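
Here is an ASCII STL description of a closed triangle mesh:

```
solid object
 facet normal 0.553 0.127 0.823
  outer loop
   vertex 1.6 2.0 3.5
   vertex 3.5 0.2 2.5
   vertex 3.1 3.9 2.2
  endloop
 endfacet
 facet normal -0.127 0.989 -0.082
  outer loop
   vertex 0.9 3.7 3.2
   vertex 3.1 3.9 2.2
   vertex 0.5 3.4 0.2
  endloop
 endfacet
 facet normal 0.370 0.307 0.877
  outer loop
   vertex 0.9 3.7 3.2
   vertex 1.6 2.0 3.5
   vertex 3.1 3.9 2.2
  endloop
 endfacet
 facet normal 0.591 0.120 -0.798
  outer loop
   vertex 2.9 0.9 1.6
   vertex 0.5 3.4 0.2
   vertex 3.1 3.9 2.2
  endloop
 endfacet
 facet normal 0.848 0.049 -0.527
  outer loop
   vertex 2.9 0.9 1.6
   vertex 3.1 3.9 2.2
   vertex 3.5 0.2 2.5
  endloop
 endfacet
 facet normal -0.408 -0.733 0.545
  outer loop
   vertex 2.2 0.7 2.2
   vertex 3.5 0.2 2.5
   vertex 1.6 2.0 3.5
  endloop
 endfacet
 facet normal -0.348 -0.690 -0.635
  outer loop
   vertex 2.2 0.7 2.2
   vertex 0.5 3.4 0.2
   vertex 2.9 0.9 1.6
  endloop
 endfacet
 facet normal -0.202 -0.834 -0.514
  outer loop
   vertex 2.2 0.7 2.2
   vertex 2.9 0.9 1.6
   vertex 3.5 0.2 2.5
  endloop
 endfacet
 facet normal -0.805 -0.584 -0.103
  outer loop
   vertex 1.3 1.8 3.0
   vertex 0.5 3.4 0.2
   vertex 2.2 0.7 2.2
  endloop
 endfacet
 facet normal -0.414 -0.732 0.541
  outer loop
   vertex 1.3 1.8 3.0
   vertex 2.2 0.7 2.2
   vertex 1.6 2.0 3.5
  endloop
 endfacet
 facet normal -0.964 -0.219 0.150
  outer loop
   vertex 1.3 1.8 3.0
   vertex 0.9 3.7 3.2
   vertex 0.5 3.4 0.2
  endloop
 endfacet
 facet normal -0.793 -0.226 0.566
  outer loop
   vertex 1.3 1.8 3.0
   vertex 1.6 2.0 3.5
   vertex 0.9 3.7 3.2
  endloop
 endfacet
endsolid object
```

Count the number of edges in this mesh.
18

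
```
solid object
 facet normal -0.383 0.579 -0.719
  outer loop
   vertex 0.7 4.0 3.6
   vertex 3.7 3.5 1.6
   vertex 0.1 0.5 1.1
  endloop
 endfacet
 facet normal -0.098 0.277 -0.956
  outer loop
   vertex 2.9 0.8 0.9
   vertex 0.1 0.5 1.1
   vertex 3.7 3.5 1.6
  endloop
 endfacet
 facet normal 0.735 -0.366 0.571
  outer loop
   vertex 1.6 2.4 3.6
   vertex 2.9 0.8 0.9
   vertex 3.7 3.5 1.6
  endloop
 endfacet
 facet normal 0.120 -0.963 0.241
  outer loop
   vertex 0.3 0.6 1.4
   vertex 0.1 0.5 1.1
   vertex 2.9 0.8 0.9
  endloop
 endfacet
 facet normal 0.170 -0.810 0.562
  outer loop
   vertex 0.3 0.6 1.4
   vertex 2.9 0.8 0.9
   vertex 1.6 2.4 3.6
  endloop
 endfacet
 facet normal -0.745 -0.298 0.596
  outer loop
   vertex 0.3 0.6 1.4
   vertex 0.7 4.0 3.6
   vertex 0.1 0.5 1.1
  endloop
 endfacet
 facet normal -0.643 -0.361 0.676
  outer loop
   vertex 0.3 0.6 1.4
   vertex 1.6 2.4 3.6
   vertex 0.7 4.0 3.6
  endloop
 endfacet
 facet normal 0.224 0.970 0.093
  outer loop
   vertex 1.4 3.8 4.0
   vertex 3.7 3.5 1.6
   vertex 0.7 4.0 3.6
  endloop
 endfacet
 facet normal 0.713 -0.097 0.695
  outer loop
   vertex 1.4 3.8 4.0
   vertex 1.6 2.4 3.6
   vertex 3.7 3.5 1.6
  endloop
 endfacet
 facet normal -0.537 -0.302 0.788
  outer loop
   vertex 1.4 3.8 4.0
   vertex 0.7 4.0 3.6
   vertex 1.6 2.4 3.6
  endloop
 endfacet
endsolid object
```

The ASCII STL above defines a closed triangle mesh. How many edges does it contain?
15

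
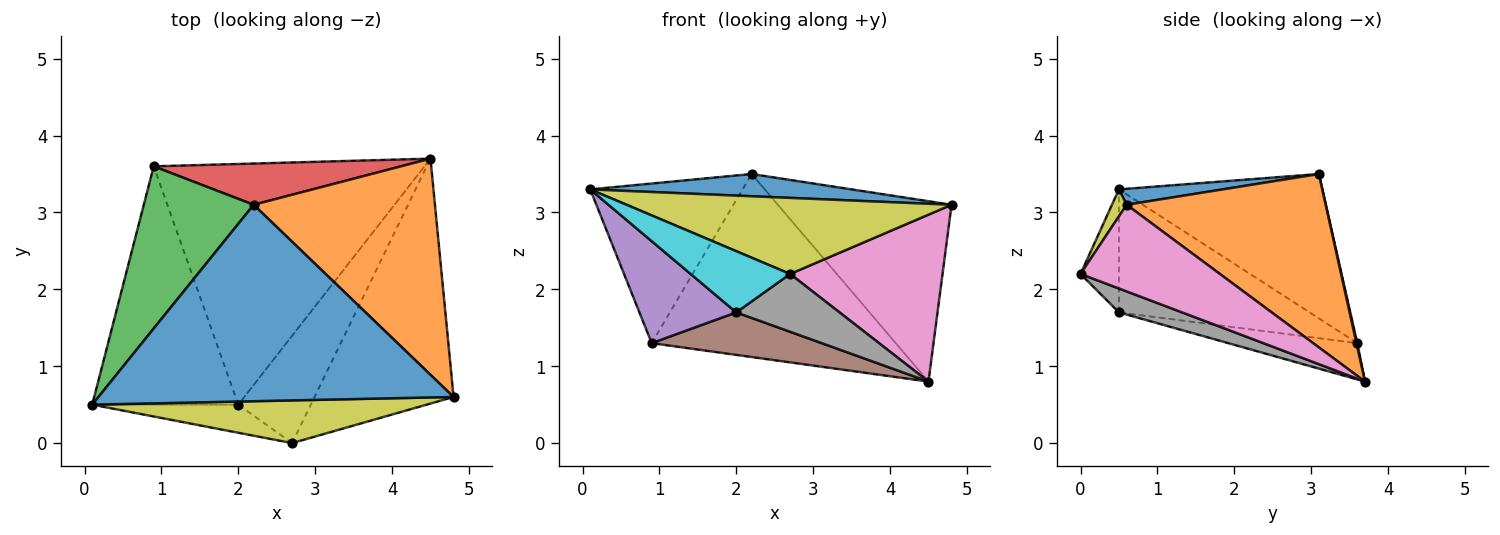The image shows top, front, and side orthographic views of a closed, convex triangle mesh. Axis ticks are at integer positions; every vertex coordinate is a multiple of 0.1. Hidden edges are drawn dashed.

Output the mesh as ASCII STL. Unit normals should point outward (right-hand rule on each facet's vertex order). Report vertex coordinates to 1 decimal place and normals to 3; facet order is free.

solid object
 facet normal 0.045 -0.112 0.993
  outer loop
   vertex 2.2 3.1 3.5
   vertex 0.1 0.5 3.3
   vertex 4.8 0.6 3.1
  endloop
 endfacet
 facet normal 0.592 0.516 0.619
  outer loop
   vertex 2.2 3.1 3.5
   vertex 4.8 0.6 3.1
   vertex 4.5 3.7 0.8
  endloop
 endfacet
 facet normal -0.683 0.512 0.520
  outer loop
   vertex 0.9 3.6 1.3
   vertex 0.1 0.5 3.3
   vertex 2.2 3.1 3.5
  endloop
 endfacet
 facet normal 0.003 0.976 0.220
  outer loop
   vertex 0.9 3.6 1.3
   vertex 2.2 3.1 3.5
   vertex 4.5 3.7 0.8
  endloop
 endfacet
 facet normal -0.612 -0.311 -0.727
  outer loop
   vertex 2.0 0.5 1.7
   vertex 0.1 0.5 3.3
   vertex 0.9 3.6 1.3
  endloop
 endfacet
 facet normal -0.131 -0.172 -0.976
  outer loop
   vertex 2.0 0.5 1.7
   vertex 0.9 3.6 1.3
   vertex 4.5 3.7 0.8
  endloop
 endfacet
 facet normal 0.458 -0.501 -0.735
  outer loop
   vertex 2.7 0.0 2.2
   vertex 4.5 3.7 0.8
   vertex 4.8 0.6 3.1
  endloop
 endfacet
 facet normal 0.279 -0.455 -0.846
  outer loop
   vertex 2.7 0.0 2.2
   vertex 2.0 0.5 1.7
   vertex 4.5 3.7 0.8
  endloop
 endfacet
 facet normal 0.039 -0.871 0.489
  outer loop
   vertex 2.7 0.0 2.2
   vertex 4.8 0.6 3.1
   vertex 0.1 0.5 3.3
  endloop
 endfacet
 facet normal -0.331 -0.857 -0.394
  outer loop
   vertex 2.7 0.0 2.2
   vertex 0.1 0.5 3.3
   vertex 2.0 0.5 1.7
  endloop
 endfacet
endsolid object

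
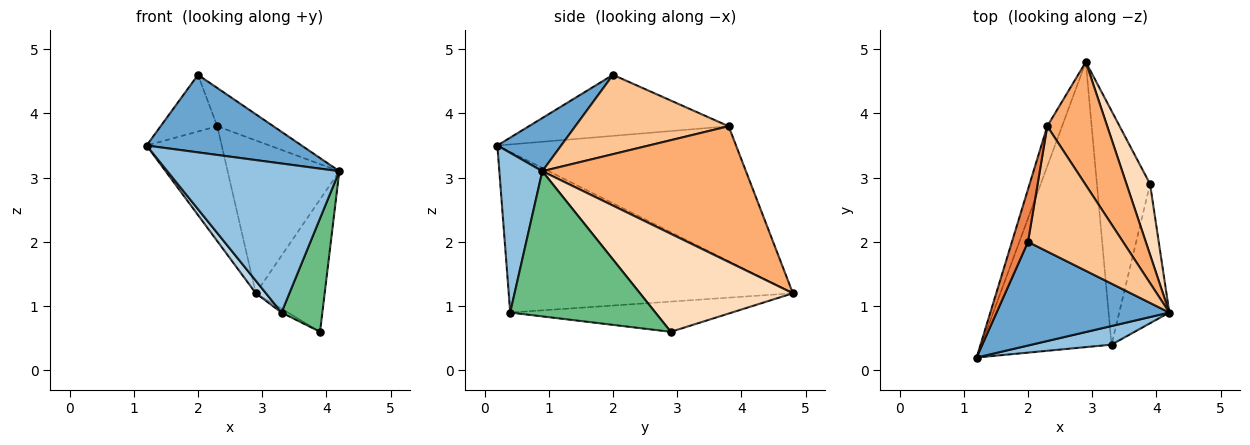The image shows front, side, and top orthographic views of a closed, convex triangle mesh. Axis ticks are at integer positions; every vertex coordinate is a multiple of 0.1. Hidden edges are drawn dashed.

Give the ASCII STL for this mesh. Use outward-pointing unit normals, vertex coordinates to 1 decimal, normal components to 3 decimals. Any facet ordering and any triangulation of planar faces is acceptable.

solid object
 facet normal 0.239 -0.582 0.778
  outer loop
   vertex 2.0 2.0 4.6
   vertex 1.2 0.2 3.5
   vertex 4.2 0.9 3.1
  endloop
 endfacet
 facet normal 0.241 -0.963 0.120
  outer loop
   vertex 3.3 0.4 0.9
   vertex 4.2 0.9 3.1
   vertex 1.2 0.2 3.5
  endloop
 endfacet
 facet normal -0.777 -0.028 -0.629
  outer loop
   vertex 3.3 0.4 0.9
   vertex 1.2 0.2 3.5
   vertex 2.9 4.8 1.2
  endloop
 endfacet
 facet normal -0.949 0.299 -0.104
  outer loop
   vertex 2.3 3.8 3.8
   vertex 2.9 4.8 1.2
   vertex 1.2 0.2 3.5
  endloop
 endfacet
 facet normal -0.933 0.265 0.245
  outer loop
   vertex 2.3 3.8 3.8
   vertex 1.2 0.2 3.5
   vertex 2.0 2.0 4.6
  endloop
 endfacet
 facet normal 0.818 0.448 0.361
  outer loop
   vertex 2.3 3.8 3.8
   vertex 4.2 0.9 3.1
   vertex 2.9 4.8 1.2
  endloop
 endfacet
 facet normal 0.624 0.228 0.748
  outer loop
   vertex 2.3 3.8 3.8
   vertex 2.0 2.0 4.6
   vertex 4.2 0.9 3.1
  endloop
 endfacet
 facet normal 0.891 0.401 0.214
  outer loop
   vertex 3.9 2.9 0.6
   vertex 2.9 4.8 1.2
   vertex 4.2 0.9 3.1
  endloop
 endfacet
 facet normal 0.914 -0.257 -0.315
  outer loop
   vertex 3.9 2.9 0.6
   vertex 4.2 0.9 3.1
   vertex 3.3 0.4 0.9
  endloop
 endfacet
 facet normal -0.494 0.014 -0.869
  outer loop
   vertex 3.9 2.9 0.6
   vertex 3.3 0.4 0.9
   vertex 2.9 4.8 1.2
  endloop
 endfacet
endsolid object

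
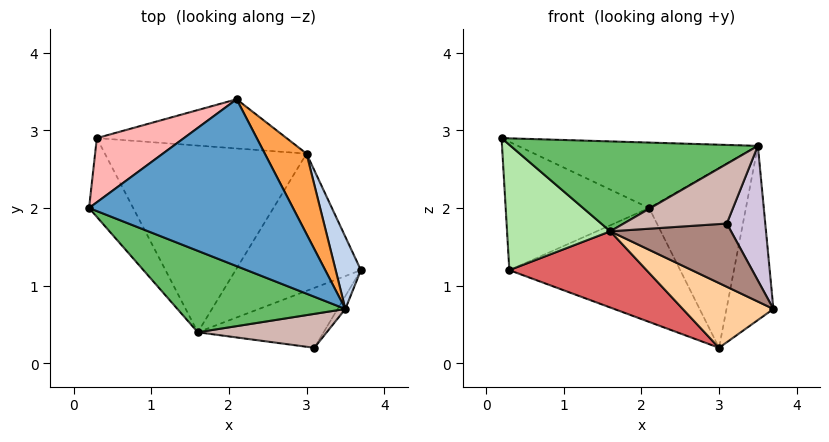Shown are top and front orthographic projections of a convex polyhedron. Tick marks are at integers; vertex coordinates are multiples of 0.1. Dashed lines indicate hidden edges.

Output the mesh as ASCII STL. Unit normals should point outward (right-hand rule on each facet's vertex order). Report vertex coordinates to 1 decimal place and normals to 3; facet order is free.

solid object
 facet normal 0.170 0.360 0.918
  outer loop
   vertex 3.5 0.7 2.8
   vertex 2.1 3.4 2.0
   vertex 0.2 2.0 2.9
  endloop
 endfacet
 facet normal 0.863 0.467 0.193
  outer loop
   vertex 3.5 0.7 2.8
   vertex 3.7 1.2 0.7
   vertex 3.0 2.7 0.2
  endloop
 endfacet
 facet normal 0.837 0.500 0.224
  outer loop
   vertex 3.5 0.7 2.8
   vertex 3.0 2.7 0.2
   vertex 2.1 3.4 2.0
  endloop
 endfacet
 facet normal -0.259 -0.412 -0.874
  outer loop
   vertex 1.6 0.4 1.7
   vertex 3.0 2.7 0.2
   vertex 3.7 1.2 0.7
  endloop
 endfacet
 facet normal -0.262 -0.715 0.648
  outer loop
   vertex 1.6 0.4 1.7
   vertex 3.5 0.7 2.8
   vertex 0.2 2.0 2.9
  endloop
 endfacet
 facet normal -0.818 -0.487 -0.306
  outer loop
   vertex 0.3 2.9 1.2
   vertex 1.6 0.4 1.7
   vertex 0.2 2.0 2.9
  endloop
 endfacet
 facet normal -0.348 -0.354 -0.868
  outer loop
   vertex 0.3 2.9 1.2
   vertex 3.0 2.7 0.2
   vertex 1.6 0.4 1.7
  endloop
 endfacet
 facet normal -0.408 0.816 0.408
  outer loop
   vertex 0.3 2.9 1.2
   vertex 0.2 2.0 2.9
   vertex 2.1 3.4 2.0
  endloop
 endfacet
 facet normal -0.079 0.915 -0.395
  outer loop
   vertex 0.3 2.9 1.2
   vertex 2.1 3.4 2.0
   vertex 3.0 2.7 0.2
  endloop
 endfacet
 facet normal 0.829 -0.556 -0.053
  outer loop
   vertex 3.1 0.2 1.8
   vertex 3.7 1.2 0.7
   vertex 3.5 0.7 2.8
  endloop
 endfacet
 facet normal -0.051 -0.725 -0.687
  outer loop
   vertex 3.1 0.2 1.8
   vertex 1.6 0.4 1.7
   vertex 3.7 1.2 0.7
  endloop
 endfacet
 facet normal -0.147 -0.860 0.489
  outer loop
   vertex 3.1 0.2 1.8
   vertex 3.5 0.7 2.8
   vertex 1.6 0.4 1.7
  endloop
 endfacet
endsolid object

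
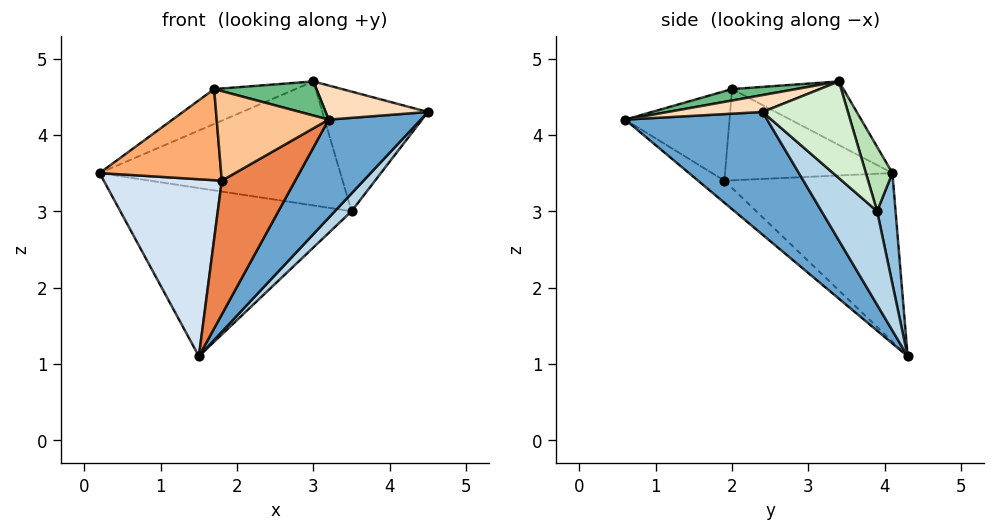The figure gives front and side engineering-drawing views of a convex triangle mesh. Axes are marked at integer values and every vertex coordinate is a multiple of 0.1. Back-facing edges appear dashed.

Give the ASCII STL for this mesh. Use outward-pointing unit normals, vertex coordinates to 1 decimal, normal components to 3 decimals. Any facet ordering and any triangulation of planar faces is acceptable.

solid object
 facet normal 0.562 -0.364 -0.743
  outer loop
   vertex 1.5 4.3 1.1
   vertex 4.5 2.4 4.3
   vertex 3.2 0.6 4.2
  endloop
 endfacet
 facet normal 0.079 0.989 0.125
  outer loop
   vertex 3.5 3.9 3.0
   vertex 1.5 4.3 1.1
   vertex 0.2 4.1 3.5
  endloop
 endfacet
 facet normal 0.654 -0.197 -0.730
  outer loop
   vertex 3.5 3.9 3.0
   vertex 4.5 2.4 4.3
   vertex 1.5 4.3 1.1
  endloop
 endfacet
 facet normal -0.735 -0.515 -0.441
  outer loop
   vertex 1.8 1.9 3.4
   vertex 0.2 4.1 3.5
   vertex 1.5 4.3 1.1
  endloop
 endfacet
 facet normal -0.246 -0.686 -0.684
  outer loop
   vertex 1.8 1.9 3.4
   vertex 1.5 4.3 1.1
   vertex 3.2 0.6 4.2
  endloop
 endfacet
 facet normal -0.809 -0.588 -0.018
  outer loop
   vertex 1.8 1.9 3.4
   vertex 1.7 2.0 4.6
   vertex 0.2 4.1 3.5
  endloop
 endfacet
 facet normal -0.682 -0.732 0.004
  outer loop
   vertex 1.8 1.9 3.4
   vertex 3.2 0.6 4.2
   vertex 1.7 2.0 4.6
  endloop
 endfacet
 facet normal 0.151 -0.163 0.975
  outer loop
   vertex 3.0 3.4 4.7
   vertex 3.2 0.6 4.2
   vertex 4.5 2.4 4.3
  endloop
 endfacet
 facet normal 0.105 -0.168 0.980
  outer loop
   vertex 3.0 3.4 4.7
   vertex 1.7 2.0 4.6
   vertex 3.2 0.6 4.2
  endloop
 endfacet
 facet normal -0.331 0.242 0.912
  outer loop
   vertex 3.0 3.4 4.7
   vertex 0.2 4.1 3.5
   vertex 1.7 2.0 4.6
  endloop
 endfacet
 facet normal 0.104 0.945 0.309
  outer loop
   vertex 3.0 3.4 4.7
   vertex 3.5 3.9 3.0
   vertex 0.2 4.1 3.5
  endloop
 endfacet
 facet normal 0.581 0.719 0.382
  outer loop
   vertex 3.0 3.4 4.7
   vertex 4.5 2.4 4.3
   vertex 3.5 3.9 3.0
  endloop
 endfacet
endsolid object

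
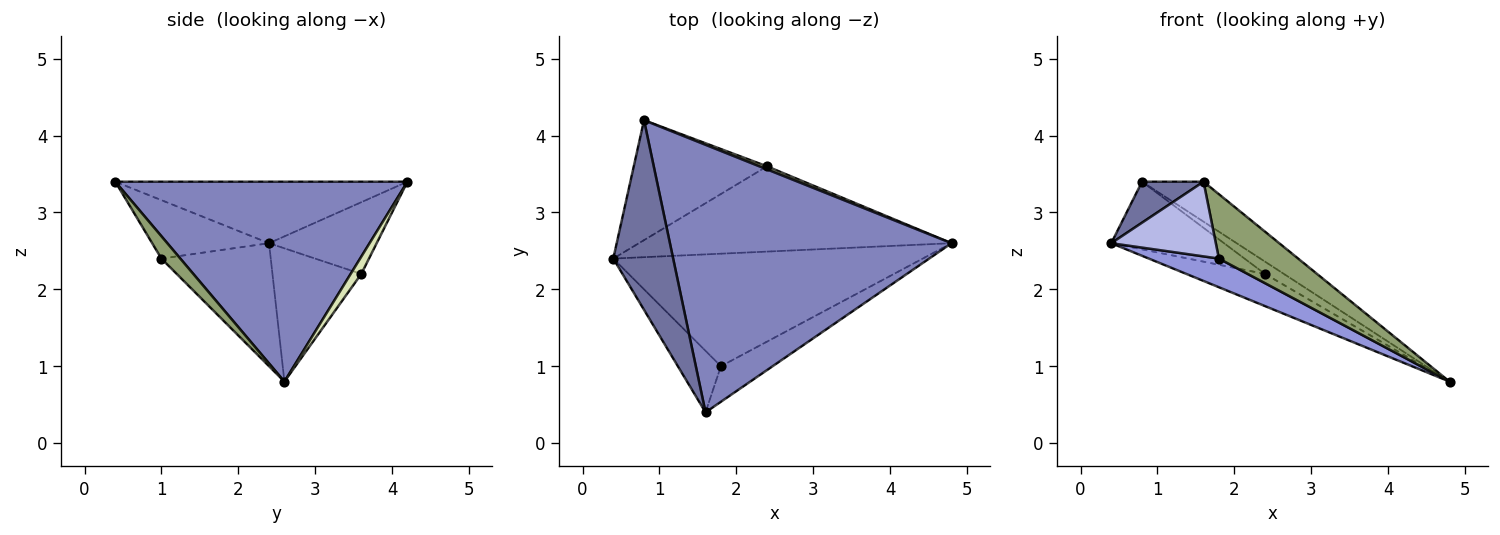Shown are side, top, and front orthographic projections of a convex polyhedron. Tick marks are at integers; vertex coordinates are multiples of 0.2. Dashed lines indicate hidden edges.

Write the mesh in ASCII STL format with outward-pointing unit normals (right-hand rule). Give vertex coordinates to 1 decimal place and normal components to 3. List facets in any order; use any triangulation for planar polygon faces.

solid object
 facet normal -0.708 -0.149 0.690
  outer loop
   vertex 0.8 4.2 3.4
   vertex 0.4 2.4 2.6
   vertex 1.6 0.4 3.4
  endloop
 endfacet
 facet normal 0.575 0.121 0.809
  outer loop
   vertex 0.8 4.2 3.4
   vertex 1.6 0.4 3.4
   vertex 4.8 2.6 0.8
  endloop
 endfacet
 facet normal -0.359 -0.230 -0.904
  outer loop
   vertex 1.8 1.0 2.4
   vertex 0.4 2.4 2.6
   vertex 4.8 2.6 0.8
  endloop
 endfacet
 facet normal -0.653 -0.584 -0.481
  outer loop
   vertex 1.8 1.0 2.4
   vertex 1.6 0.4 3.4
   vertex 0.4 2.4 2.6
  endloop
 endfacet
 facet normal 0.205 -0.857 -0.473
  outer loop
   vertex 1.8 1.0 2.4
   vertex 4.8 2.6 0.8
   vertex 1.6 0.4 3.4
  endloop
 endfacet
 facet normal -0.370 0.328 -0.869
  outer loop
   vertex 2.4 3.6 2.2
   vertex 4.8 2.6 0.8
   vertex 0.4 2.4 2.6
  endloop
 endfacet
 facet normal -0.425 0.445 -0.789
  outer loop
   vertex 2.4 3.6 2.2
   vertex 0.4 2.4 2.6
   vertex 0.8 4.2 3.4
  endloop
 endfacet
 facet normal 0.479 0.852 0.213
  outer loop
   vertex 2.4 3.6 2.2
   vertex 0.8 4.2 3.4
   vertex 4.8 2.6 0.8
  endloop
 endfacet
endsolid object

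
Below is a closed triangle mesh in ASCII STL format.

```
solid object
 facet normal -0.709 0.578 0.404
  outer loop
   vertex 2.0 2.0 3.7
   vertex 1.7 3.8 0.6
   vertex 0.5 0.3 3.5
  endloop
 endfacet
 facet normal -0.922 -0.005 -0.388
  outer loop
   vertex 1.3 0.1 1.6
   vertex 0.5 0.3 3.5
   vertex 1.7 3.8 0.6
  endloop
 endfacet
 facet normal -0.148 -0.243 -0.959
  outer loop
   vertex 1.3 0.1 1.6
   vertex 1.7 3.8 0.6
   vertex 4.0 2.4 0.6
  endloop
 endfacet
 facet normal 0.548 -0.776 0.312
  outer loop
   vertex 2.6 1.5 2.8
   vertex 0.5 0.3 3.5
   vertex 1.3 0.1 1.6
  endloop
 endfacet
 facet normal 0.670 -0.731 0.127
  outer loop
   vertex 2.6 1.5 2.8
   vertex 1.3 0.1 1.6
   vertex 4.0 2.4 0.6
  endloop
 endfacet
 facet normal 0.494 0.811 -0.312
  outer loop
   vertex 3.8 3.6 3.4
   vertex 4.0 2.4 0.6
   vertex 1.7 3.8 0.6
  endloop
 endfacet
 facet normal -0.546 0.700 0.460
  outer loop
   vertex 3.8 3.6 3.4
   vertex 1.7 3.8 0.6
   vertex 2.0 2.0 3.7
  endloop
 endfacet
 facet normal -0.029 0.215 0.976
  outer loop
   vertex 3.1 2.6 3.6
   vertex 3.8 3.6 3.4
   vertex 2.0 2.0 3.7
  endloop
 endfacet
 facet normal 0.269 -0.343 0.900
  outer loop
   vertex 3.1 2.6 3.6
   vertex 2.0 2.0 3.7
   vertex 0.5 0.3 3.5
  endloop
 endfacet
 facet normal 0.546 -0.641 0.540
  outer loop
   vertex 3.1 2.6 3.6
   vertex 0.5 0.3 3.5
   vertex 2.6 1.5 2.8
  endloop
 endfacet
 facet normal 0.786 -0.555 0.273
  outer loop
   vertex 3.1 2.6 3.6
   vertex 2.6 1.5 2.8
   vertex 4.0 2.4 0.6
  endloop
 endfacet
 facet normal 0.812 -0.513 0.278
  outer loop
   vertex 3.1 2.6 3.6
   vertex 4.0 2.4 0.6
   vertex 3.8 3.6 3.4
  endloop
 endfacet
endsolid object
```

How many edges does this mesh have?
18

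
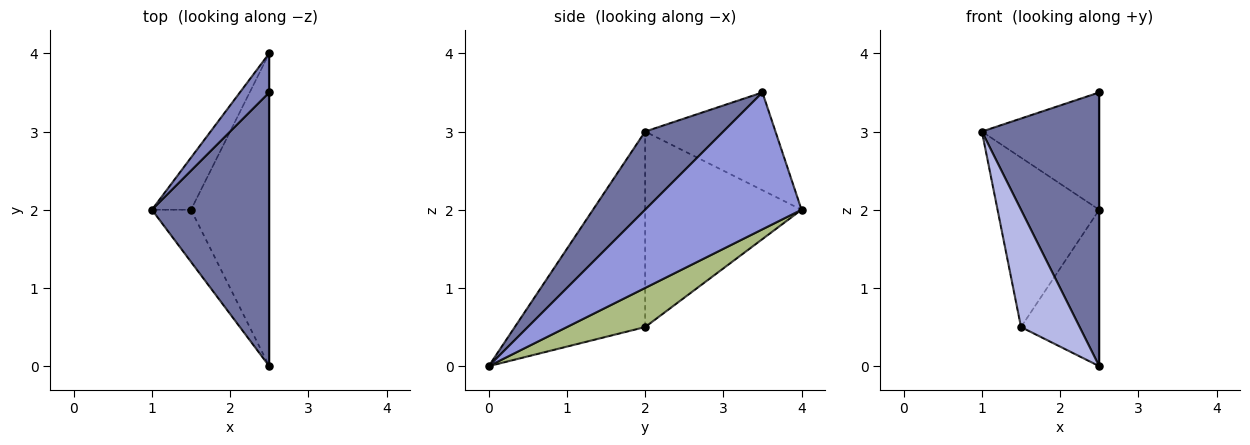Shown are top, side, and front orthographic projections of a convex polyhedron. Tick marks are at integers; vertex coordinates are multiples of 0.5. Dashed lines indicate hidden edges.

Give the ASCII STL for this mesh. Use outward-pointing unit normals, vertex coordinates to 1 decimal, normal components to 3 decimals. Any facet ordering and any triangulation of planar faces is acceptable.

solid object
 facet normal 0.426 -0.640 0.640
  outer loop
   vertex 2.5 0.0 0.0
   vertex 2.5 3.5 3.5
   vertex 1.0 2.0 3.0
  endloop
 endfacet
 facet normal -0.725 0.653 0.218
  outer loop
   vertex 2.5 4.0 2.0
   vertex 1.0 2.0 3.0
   vertex 2.5 3.5 3.5
  endloop
 endfacet
 facet normal 1.000 0.000 0.000
  outer loop
   vertex 2.5 4.0 2.0
   vertex 2.5 3.5 3.5
   vertex 2.5 0.0 0.0
  endloop
 endfacet
 facet normal -0.897 -0.404 -0.179
  outer loop
   vertex 1.5 2.0 0.5
   vertex 2.5 0.0 0.0
   vertex 1.0 2.0 3.0
  endloop
 endfacet
 facet normal -0.827 0.537 -0.165
  outer loop
   vertex 1.5 2.0 0.5
   vertex 1.0 2.0 3.0
   vertex 2.5 4.0 2.0
  endloop
 endfacet
 facet normal 0.408 0.408 -0.816
  outer loop
   vertex 1.5 2.0 0.5
   vertex 2.5 4.0 2.0
   vertex 2.5 0.0 0.0
  endloop
 endfacet
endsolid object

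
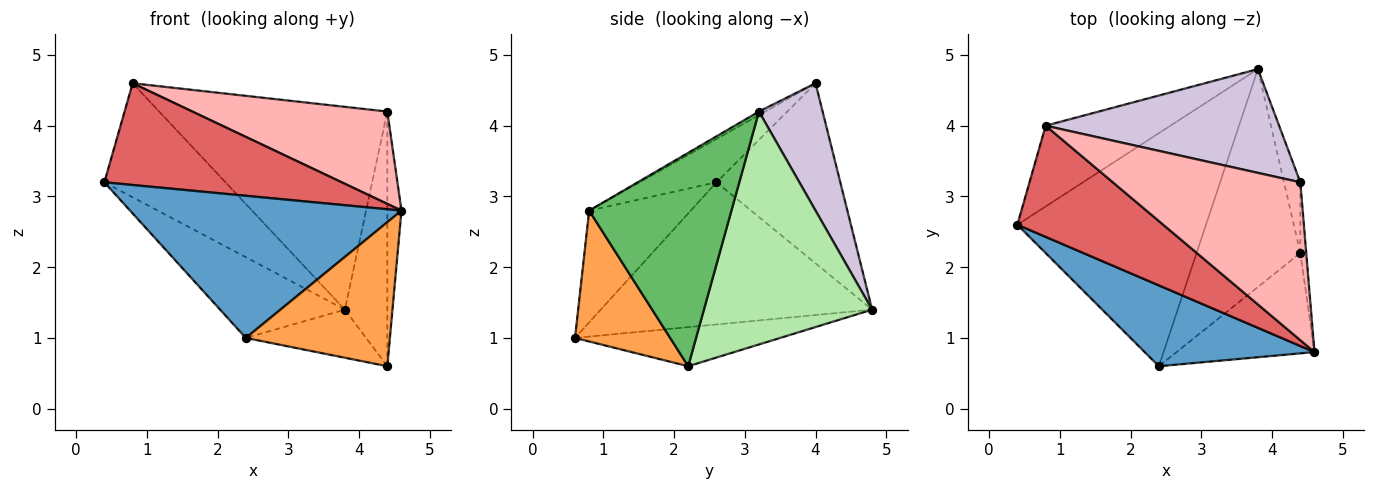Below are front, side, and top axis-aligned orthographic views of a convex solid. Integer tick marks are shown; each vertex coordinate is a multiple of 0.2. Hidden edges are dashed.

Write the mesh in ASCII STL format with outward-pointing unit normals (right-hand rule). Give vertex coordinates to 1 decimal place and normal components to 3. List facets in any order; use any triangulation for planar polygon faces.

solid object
 facet normal -0.309 -0.827 0.470
  outer loop
   vertex 2.4 0.6 1.0
   vertex 4.6 0.8 2.8
   vertex 0.4 2.6 3.2
  endloop
 endfacet
 facet normal -0.580 0.267 -0.770
  outer loop
   vertex 2.4 0.6 1.0
   vertex 0.4 2.6 3.2
   vertex 3.8 4.8 1.4
  endloop
 endfacet
 facet normal 0.477 -0.721 -0.502
  outer loop
   vertex 4.4 2.2 0.6
   vertex 4.6 0.8 2.8
   vertex 2.4 0.6 1.0
  endloop
 endfacet
 facet normal -0.345 0.202 -0.916
  outer loop
   vertex 4.4 2.2 0.6
   vertex 2.4 0.6 1.0
   vertex 3.8 4.8 1.4
  endloop
 endfacet
 facet normal 0.995 0.099 -0.027
  outer loop
   vertex 4.4 2.2 0.6
   vertex 4.4 3.2 4.2
   vertex 4.6 0.8 2.8
  endloop
 endfacet
 facet normal 0.967 0.244 -0.068
  outer loop
   vertex 4.4 2.2 0.6
   vertex 3.8 4.8 1.4
   vertex 4.4 3.2 4.2
  endloop
 endfacet
 facet normal -0.214 -0.659 0.721
  outer loop
   vertex 0.8 4.0 4.6
   vertex 0.4 2.6 3.2
   vertex 4.6 0.8 2.8
  endloop
 endfacet
 facet normal -0.016 -0.505 0.863
  outer loop
   vertex 0.8 4.0 4.6
   vertex 4.6 0.8 2.8
   vertex 4.4 3.2 4.2
  endloop
 endfacet
 facet normal -0.640 0.627 -0.444
  outer loop
   vertex 0.8 4.0 4.6
   vertex 3.8 4.8 1.4
   vertex 0.4 2.6 3.2
  endloop
 endfacet
 facet normal 0.241 0.864 0.442
  outer loop
   vertex 0.8 4.0 4.6
   vertex 4.4 3.2 4.2
   vertex 3.8 4.8 1.4
  endloop
 endfacet
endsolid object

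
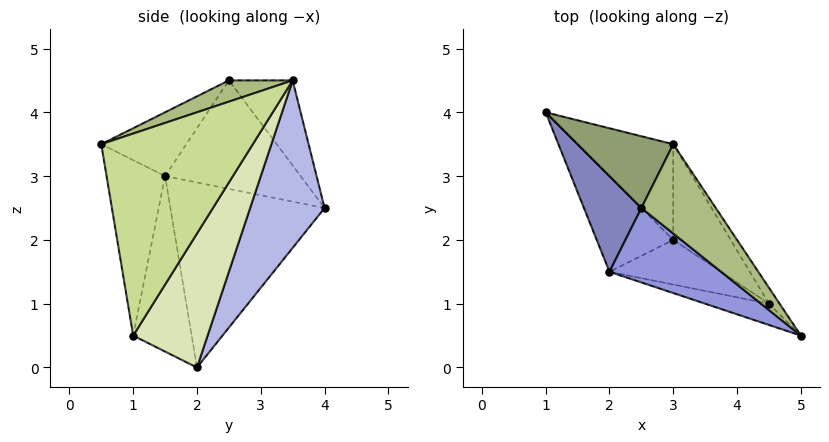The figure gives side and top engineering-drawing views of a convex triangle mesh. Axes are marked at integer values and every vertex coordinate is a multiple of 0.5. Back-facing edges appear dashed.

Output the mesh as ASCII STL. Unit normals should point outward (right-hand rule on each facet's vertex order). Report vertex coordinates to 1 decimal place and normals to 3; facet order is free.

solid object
 facet normal -0.844 -0.407 -0.349
  outer loop
   vertex 2.0 1.5 3.0
   vertex 1.0 4.0 2.5
   vertex 3.0 2.0 0.0
  endloop
 endfacet
 facet normal -0.855 -0.252 0.453
  outer loop
   vertex 2.0 1.5 3.0
   vertex 2.5 2.5 4.5
   vertex 1.0 4.0 2.5
  endloop
 endfacet
 facet normal -0.341 -0.726 0.598
  outer loop
   vertex 2.0 1.5 3.0
   vertex 5.0 0.5 3.5
   vertex 2.5 2.5 4.5
  endloop
 endfacet
 facet normal 0.484 0.830 -0.277
  outer loop
   vertex 3.0 3.5 4.5
   vertex 3.0 2.0 0.0
   vertex 1.0 4.0 2.5
  endloop
 endfacet
 facet normal -0.630 0.315 0.709
  outer loop
   vertex 3.0 3.5 4.5
   vertex 1.0 4.0 2.5
   vertex 2.5 2.5 4.5
  endloop
 endfacet
 facet normal 0.272 -0.136 0.953
  outer loop
   vertex 3.0 3.5 4.5
   vertex 2.5 2.5 4.5
   vertex 5.0 0.5 3.5
  endloop
 endfacet
 facet normal 0.825 0.564 -0.043
  outer loop
   vertex 4.5 1.0 0.5
   vertex 3.0 3.5 4.5
   vertex 5.0 0.5 3.5
  endloop
 endfacet
 facet normal 0.594 0.763 -0.254
  outer loop
   vertex 4.5 1.0 0.5
   vertex 3.0 2.0 0.0
   vertex 3.0 3.5 4.5
  endloop
 endfacet
 facet normal -0.298 -0.948 -0.108
  outer loop
   vertex 4.5 1.0 0.5
   vertex 5.0 0.5 3.5
   vertex 2.0 1.5 3.0
  endloop
 endfacet
 facet normal -0.461 -0.838 -0.293
  outer loop
   vertex 4.5 1.0 0.5
   vertex 2.0 1.5 3.0
   vertex 3.0 2.0 0.0
  endloop
 endfacet
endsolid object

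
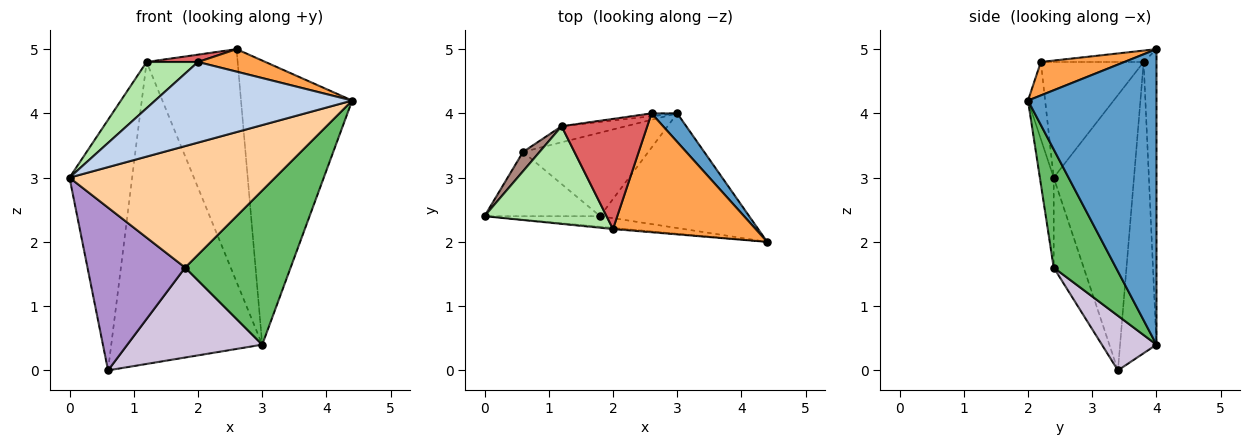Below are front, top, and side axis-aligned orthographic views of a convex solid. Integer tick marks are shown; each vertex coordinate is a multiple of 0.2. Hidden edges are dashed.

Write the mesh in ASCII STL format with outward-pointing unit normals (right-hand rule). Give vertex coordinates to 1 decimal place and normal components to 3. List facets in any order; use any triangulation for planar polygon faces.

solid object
 facet normal 0.755 0.653 0.066
  outer loop
   vertex 2.6 4.0 5.0
   vertex 4.4 2.0 4.2
   vertex 3.0 4.0 0.4
  endloop
 endfacet
 facet normal -0.087 -0.996 -0.014
  outer loop
   vertex 2.0 2.2 4.8
   vertex 0.0 2.4 3.0
   vertex 4.4 2.0 4.2
  endloop
 endfacet
 facet normal 0.224 -0.181 0.958
  outer loop
   vertex 2.0 2.2 4.8
   vertex 4.4 2.0 4.2
   vertex 2.6 4.0 5.0
  endloop
 endfacet
 facet normal -0.067 -0.994 -0.086
  outer loop
   vertex 1.8 2.4 1.6
   vertex 4.4 2.0 4.2
   vertex 0.0 2.4 3.0
  endloop
 endfacet
 facet normal 0.428 -0.725 -0.539
  outer loop
   vertex 1.8 2.4 1.6
   vertex 3.0 4.0 0.4
   vertex 4.4 2.0 4.2
  endloop
 endfacet
 facet normal -0.650 -0.325 0.686
  outer loop
   vertex 1.2 3.8 4.8
   vertex 0.0 2.4 3.0
   vertex 2.0 2.2 4.8
  endloop
 endfacet
 facet normal -0.132 -0.066 0.989
  outer loop
   vertex 1.2 3.8 4.8
   vertex 2.0 2.2 4.8
   vertex 2.6 4.0 5.0
  endloop
 endfacet
 facet normal -0.140 0.990 -0.012
  outer loop
   vertex 1.2 3.8 4.8
   vertex 2.6 4.0 5.0
   vertex 3.0 4.0 0.4
  endloop
 endfacet
 facet normal -0.275 -0.894 -0.353
  outer loop
   vertex 0.6 3.4 0.0
   vertex 1.8 2.4 1.6
   vertex 0.0 2.4 3.0
  endloop
 endfacet
 facet normal 0.284 -0.703 -0.652
  outer loop
   vertex 0.6 3.4 0.0
   vertex 3.0 4.0 0.4
   vertex 1.8 2.4 1.6
  endloop
 endfacet
 facet normal -0.788 0.614 0.047
  outer loop
   vertex 0.6 3.4 0.0
   vertex 0.0 2.4 3.0
   vertex 1.2 3.8 4.8
  endloop
 endfacet
 facet normal -0.234 0.971 -0.052
  outer loop
   vertex 0.6 3.4 0.0
   vertex 1.2 3.8 4.8
   vertex 3.0 4.0 0.4
  endloop
 endfacet
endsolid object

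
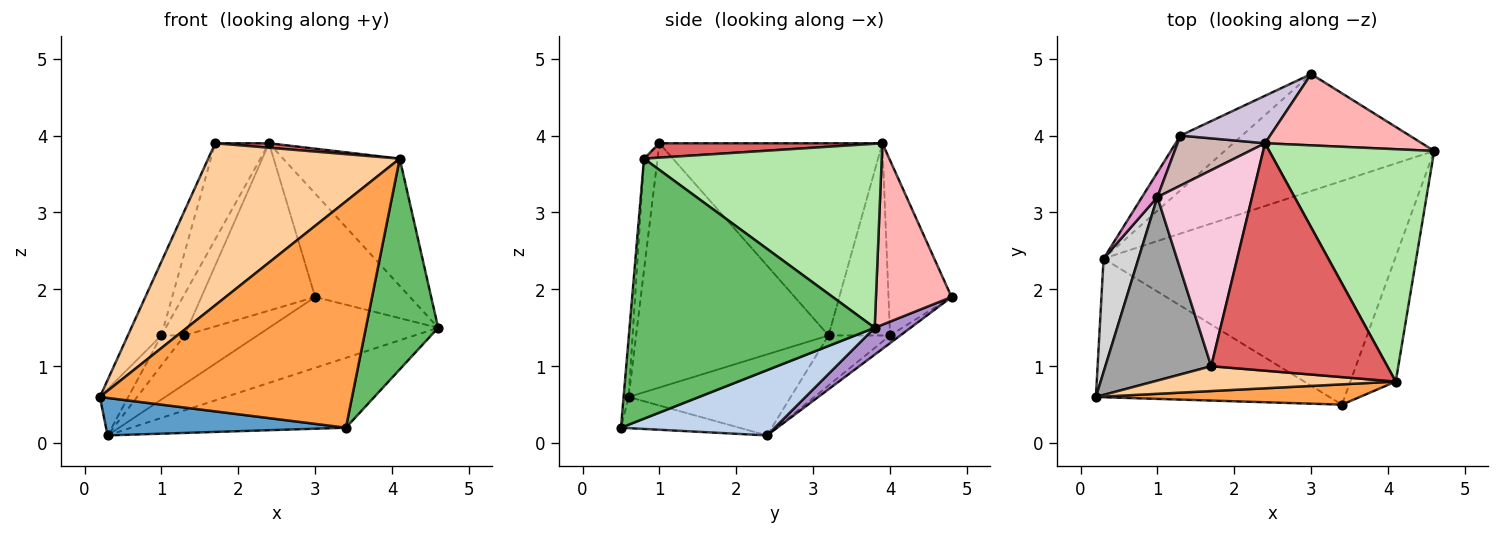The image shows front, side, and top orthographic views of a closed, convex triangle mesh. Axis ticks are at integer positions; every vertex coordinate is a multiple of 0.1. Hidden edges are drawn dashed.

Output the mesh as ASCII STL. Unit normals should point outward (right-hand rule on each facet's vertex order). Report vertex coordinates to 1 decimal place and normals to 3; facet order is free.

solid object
 facet normal -0.128 -0.259 -0.957
  outer loop
   vertex 0.3 2.4 0.1
   vertex 3.4 0.5 0.2
   vertex 0.2 0.6 0.6
  endloop
 endfacet
 facet normal 0.209 0.292 -0.933
  outer loop
   vertex 0.3 2.4 0.1
   vertex 4.6 3.8 1.5
   vertex 3.4 0.5 0.2
  endloop
 endfacet
 facet normal -0.020 -0.996 0.089
  outer loop
   vertex 4.1 0.8 3.7
   vertex 0.2 0.6 0.6
   vertex 3.4 0.5 0.2
  endloop
 endfacet
 facet normal -0.070 -0.986 0.151
  outer loop
   vertex 4.1 0.8 3.7
   vertex 1.7 1.0 3.9
   vertex 0.2 0.6 0.6
  endloop
 endfacet
 facet normal 0.946 -0.279 -0.165
  outer loop
   vertex 4.1 0.8 3.7
   vertex 3.4 0.5 0.2
   vertex 4.6 3.8 1.5
  endloop
 endfacet
 facet normal 0.699 0.343 0.627
  outer loop
   vertex 4.1 0.8 3.7
   vertex 4.6 3.8 1.5
   vertex 2.4 3.9 3.9
  endloop
 endfacet
 facet normal 0.081 -0.020 0.996
  outer loop
   vertex 4.1 0.8 3.7
   vertex 2.4 3.9 3.9
   vertex 1.7 1.0 3.9
  endloop
 endfacet
 facet normal 0.549 0.688 0.474
  outer loop
   vertex 3.0 4.8 1.9
   vertex 2.4 3.9 3.9
   vertex 4.6 3.8 1.5
  endloop
 endfacet
 facet normal 0.109 0.515 -0.850
  outer loop
   vertex 3.0 4.8 1.9
   vertex 4.6 3.8 1.5
   vertex 0.3 2.4 0.1
  endloop
 endfacet
 facet normal -0.470 0.849 0.241
  outer loop
   vertex 1.3 4.0 1.4
   vertex 2.4 3.9 3.9
   vertex 3.0 4.8 1.9
  endloop
 endfacet
 facet normal -0.093 0.662 -0.744
  outer loop
   vertex 1.3 4.0 1.4
   vertex 3.0 4.8 1.9
   vertex 0.3 2.4 0.1
  endloop
 endfacet
 facet normal -0.861 0.323 0.392
  outer loop
   vertex 1.0 3.2 1.4
   vertex 2.4 3.9 3.9
   vertex 1.3 4.0 1.4
  endloop
 endfacet
 facet normal -0.900 0.337 0.277
  outer loop
   vertex 1.0 3.2 1.4
   vertex 1.3 4.0 1.4
   vertex 0.3 2.4 0.1
  endloop
 endfacet
 facet normal -0.877 0.212 0.432
  outer loop
   vertex 1.0 3.2 1.4
   vertex 1.7 1.0 3.9
   vertex 2.4 3.9 3.9
  endloop
 endfacet
 facet normal -0.906 0.158 0.393
  outer loop
   vertex 1.0 3.2 1.4
   vertex 0.2 0.6 0.6
   vertex 1.7 1.0 3.9
  endloop
 endfacet
 facet normal -0.907 0.159 0.391
  outer loop
   vertex 1.0 3.2 1.4
   vertex 0.3 2.4 0.1
   vertex 0.2 0.6 0.6
  endloop
 endfacet
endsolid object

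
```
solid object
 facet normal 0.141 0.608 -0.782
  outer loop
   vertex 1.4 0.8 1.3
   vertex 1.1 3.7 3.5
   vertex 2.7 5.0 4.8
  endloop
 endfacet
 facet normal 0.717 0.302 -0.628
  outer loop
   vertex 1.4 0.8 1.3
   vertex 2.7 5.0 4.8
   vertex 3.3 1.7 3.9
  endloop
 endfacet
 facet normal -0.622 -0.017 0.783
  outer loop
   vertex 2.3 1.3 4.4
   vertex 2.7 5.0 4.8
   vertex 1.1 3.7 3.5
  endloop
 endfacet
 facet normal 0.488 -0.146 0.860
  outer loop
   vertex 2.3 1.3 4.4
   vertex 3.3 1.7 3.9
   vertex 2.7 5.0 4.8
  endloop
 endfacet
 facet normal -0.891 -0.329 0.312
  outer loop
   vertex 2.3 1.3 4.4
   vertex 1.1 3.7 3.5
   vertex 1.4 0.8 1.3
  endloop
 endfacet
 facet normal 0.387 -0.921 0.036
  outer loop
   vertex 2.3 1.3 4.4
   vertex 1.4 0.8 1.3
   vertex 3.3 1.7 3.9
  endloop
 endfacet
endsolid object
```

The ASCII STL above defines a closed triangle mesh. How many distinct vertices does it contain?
5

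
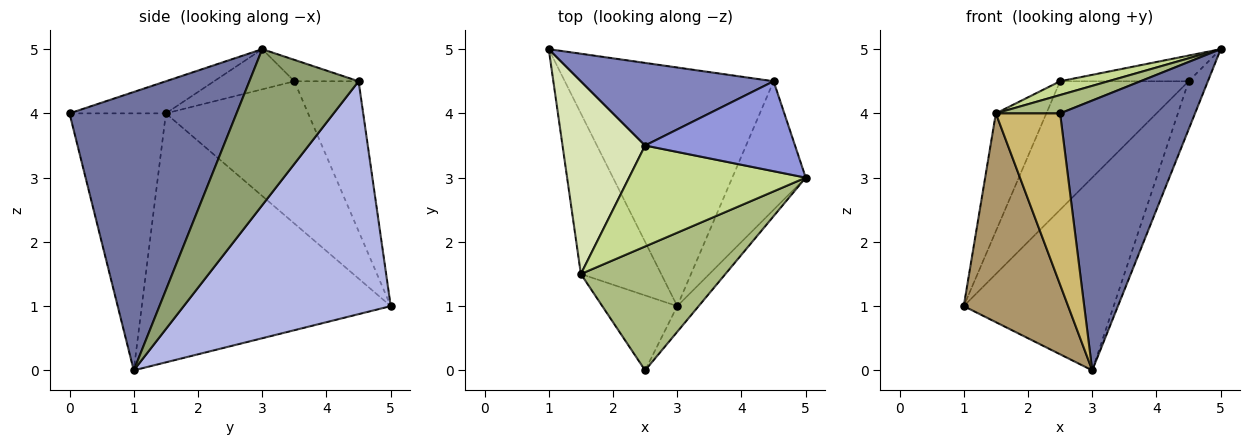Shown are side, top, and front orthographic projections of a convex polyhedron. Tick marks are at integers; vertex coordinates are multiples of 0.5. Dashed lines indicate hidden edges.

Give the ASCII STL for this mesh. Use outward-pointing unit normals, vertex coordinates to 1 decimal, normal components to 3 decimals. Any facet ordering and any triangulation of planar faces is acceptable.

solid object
 facet normal 0.777 -0.627 -0.060
  outer loop
   vertex 3.0 1.0 0.0
   vertex 5.0 3.0 5.0
   vertex 2.5 0.0 4.0
  endloop
 endfacet
 facet normal -0.388 0.775 0.498
  outer loop
   vertex 4.5 4.5 4.5
   vertex 1.0 5.0 1.0
   vertex 2.5 3.5 4.5
  endloop
 endfacet
 facet normal -0.136 0.272 0.953
  outer loop
   vertex 4.5 4.5 4.5
   vertex 2.5 3.5 4.5
   vertex 5.0 3.0 5.0
  endloop
 endfacet
 facet normal 0.655 0.475 -0.588
  outer loop
   vertex 4.5 4.5 4.5
   vertex 3.0 1.0 0.0
   vertex 1.0 5.0 1.0
  endloop
 endfacet
 facet normal 0.894 0.158 -0.420
  outer loop
   vertex 4.5 4.5 4.5
   vertex 5.0 3.0 5.0
   vertex 3.0 1.0 0.0
  endloop
 endfacet
 facet normal -0.215 -0.143 0.966
  outer loop
   vertex 1.5 1.5 4.0
   vertex 2.5 0.0 4.0
   vertex 5.0 3.0 5.0
  endloop
 endfacet
 facet normal -0.220 -0.132 0.967
  outer loop
   vertex 1.5 1.5 4.0
   vertex 5.0 3.0 5.0
   vertex 2.5 3.5 4.5
  endloop
 endfacet
 facet normal -0.827 0.293 0.480
  outer loop
   vertex 1.5 1.5 4.0
   vertex 2.5 3.5 4.5
   vertex 1.0 5.0 1.0
  endloop
 endfacet
 facet normal -0.884 -0.371 -0.285
  outer loop
   vertex 1.5 1.5 4.0
   vertex 1.0 5.0 1.0
   vertex 3.0 1.0 0.0
  endloop
 endfacet
 facet normal -0.809 -0.539 -0.236
  outer loop
   vertex 1.5 1.5 4.0
   vertex 3.0 1.0 0.0
   vertex 2.5 0.0 4.0
  endloop
 endfacet
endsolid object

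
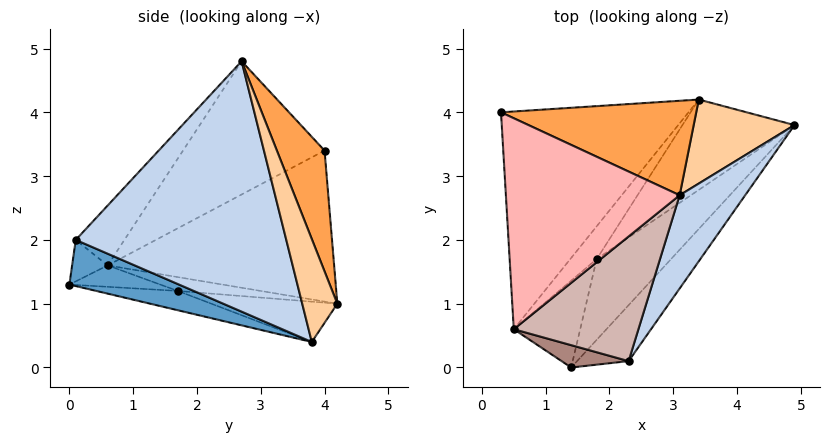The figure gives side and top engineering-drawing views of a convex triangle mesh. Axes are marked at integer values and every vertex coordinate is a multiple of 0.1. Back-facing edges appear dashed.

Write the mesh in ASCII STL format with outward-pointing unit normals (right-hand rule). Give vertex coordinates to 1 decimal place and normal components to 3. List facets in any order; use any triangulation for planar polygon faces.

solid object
 facet normal 0.523 -0.620 -0.584
  outer loop
   vertex 2.3 0.1 2.0
   vertex 1.4 0.0 1.3
   vertex 4.9 3.8 0.4
  endloop
 endfacet
 facet normal 0.840 -0.495 0.220
  outer loop
   vertex 2.3 0.1 2.0
   vertex 4.9 3.8 0.4
   vertex 3.1 2.7 4.8
  endloop
 endfacet
 facet normal 0.231 0.899 0.373
  outer loop
   vertex 3.4 4.2 1.0
   vertex 0.3 4.0 3.4
   vertex 3.1 2.7 4.8
  endloop
 endfacet
 facet normal 0.374 0.852 0.366
  outer loop
   vertex 3.4 4.2 1.0
   vertex 3.1 2.7 4.8
   vertex 4.9 3.8 0.4
  endloop
 endfacet
 facet normal -0.251 0.002 -0.968
  outer loop
   vertex 1.8 1.7 1.2
   vertex 4.9 3.8 0.4
   vertex 1.4 0.0 1.3
  endloop
 endfacet
 facet normal -0.335 0.140 -0.932
  outer loop
   vertex 1.8 1.7 1.2
   vertex 3.4 4.2 1.0
   vertex 4.9 3.8 0.4
  endloop
 endfacet
 facet normal -0.306 0.016 -0.952
  outer loop
   vertex 0.5 0.6 1.6
   vertex 1.8 1.7 1.2
   vertex 1.4 0.0 1.3
  endloop
 endfacet
 facet normal -0.554 -0.415 0.722
  outer loop
   vertex 0.5 0.6 1.6
   vertex 3.1 2.7 4.8
   vertex 0.3 4.0 3.4
  endloop
 endfacet
 facet normal -0.587 0.351 -0.729
  outer loop
   vertex 0.5 0.6 1.6
   vertex 0.3 4.0 3.4
   vertex 3.4 4.2 1.0
  endloop
 endfacet
 facet normal -0.452 0.220 -0.864
  outer loop
   vertex 0.5 0.6 1.6
   vertex 3.4 4.2 1.0
   vertex 1.8 1.7 1.2
  endloop
 endfacet
 facet normal -0.335 -0.772 0.540
  outer loop
   vertex 0.5 0.6 1.6
   vertex 1.4 0.0 1.3
   vertex 2.3 0.1 2.0
  endloop
 endfacet
 facet normal -0.332 -0.642 0.691
  outer loop
   vertex 0.5 0.6 1.6
   vertex 2.3 0.1 2.0
   vertex 3.1 2.7 4.8
  endloop
 endfacet
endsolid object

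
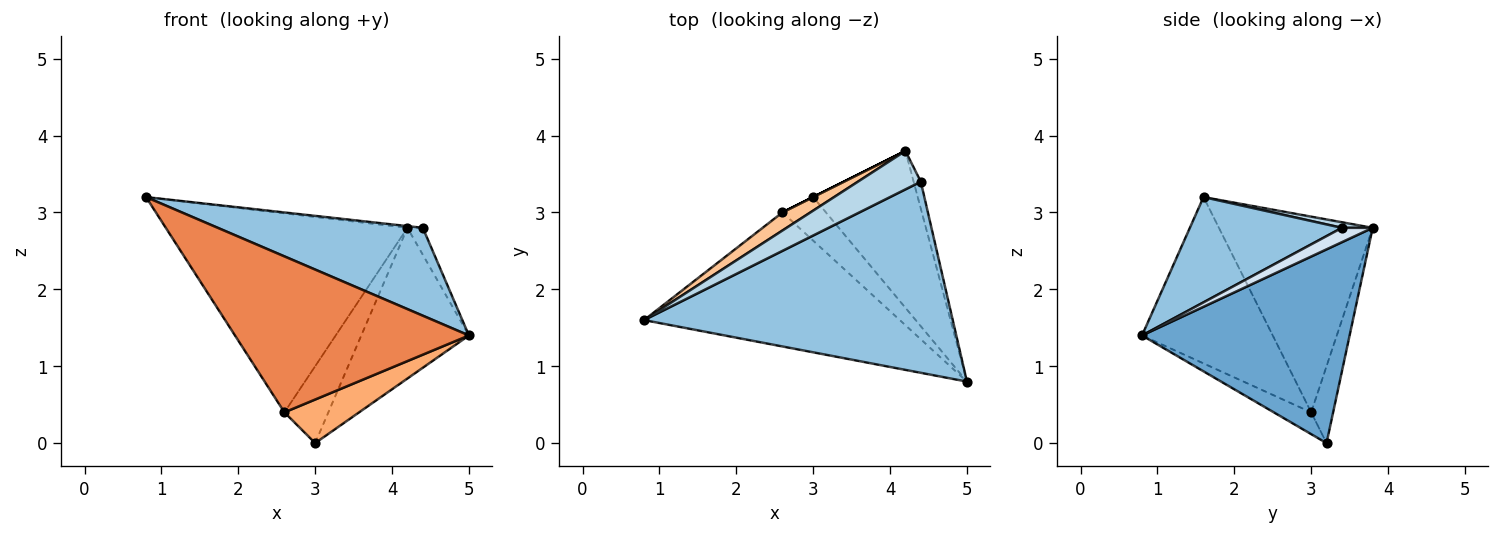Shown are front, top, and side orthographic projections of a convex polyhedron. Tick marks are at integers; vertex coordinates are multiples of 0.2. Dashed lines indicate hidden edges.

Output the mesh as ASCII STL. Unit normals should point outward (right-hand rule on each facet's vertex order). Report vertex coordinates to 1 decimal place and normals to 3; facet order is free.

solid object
 facet normal 0.801 0.415 -0.432
  outer loop
   vertex 3.0 3.2 0.0
   vertex 4.2 3.8 2.8
   vertex 5.0 0.8 1.4
  endloop
 endfacet
 facet normal 0.296 -0.399 0.868
  outer loop
   vertex 4.4 3.4 2.8
   vertex 0.8 1.6 3.2
   vertex 5.0 0.8 1.4
  endloop
 endfacet
 facet normal 0.088 0.044 0.995
  outer loop
   vertex 4.4 3.4 2.8
   vertex 4.2 3.8 2.8
   vertex 0.8 1.6 3.2
  endloop
 endfacet
 facet normal 0.816 0.408 -0.408
  outer loop
   vertex 4.4 3.4 2.8
   vertex 5.0 0.8 1.4
   vertex 4.2 3.8 2.8
  endloop
 endfacet
 facet normal -0.390 -0.698 -0.600
  outer loop
   vertex 2.6 3.0 0.4
   vertex 5.0 0.8 1.4
   vertex 0.8 1.6 3.2
  endloop
 endfacet
 facet normal -0.333 -0.667 -0.667
  outer loop
   vertex 2.6 3.0 0.4
   vertex 3.0 3.2 0.0
   vertex 5.0 0.8 1.4
  endloop
 endfacet
 facet normal -0.535 0.841 0.076
  outer loop
   vertex 2.6 3.0 0.4
   vertex 0.8 1.6 3.2
   vertex 4.2 3.8 2.8
  endloop
 endfacet
 facet normal -0.447 0.894 0.000
  outer loop
   vertex 2.6 3.0 0.4
   vertex 4.2 3.8 2.8
   vertex 3.0 3.2 0.0
  endloop
 endfacet
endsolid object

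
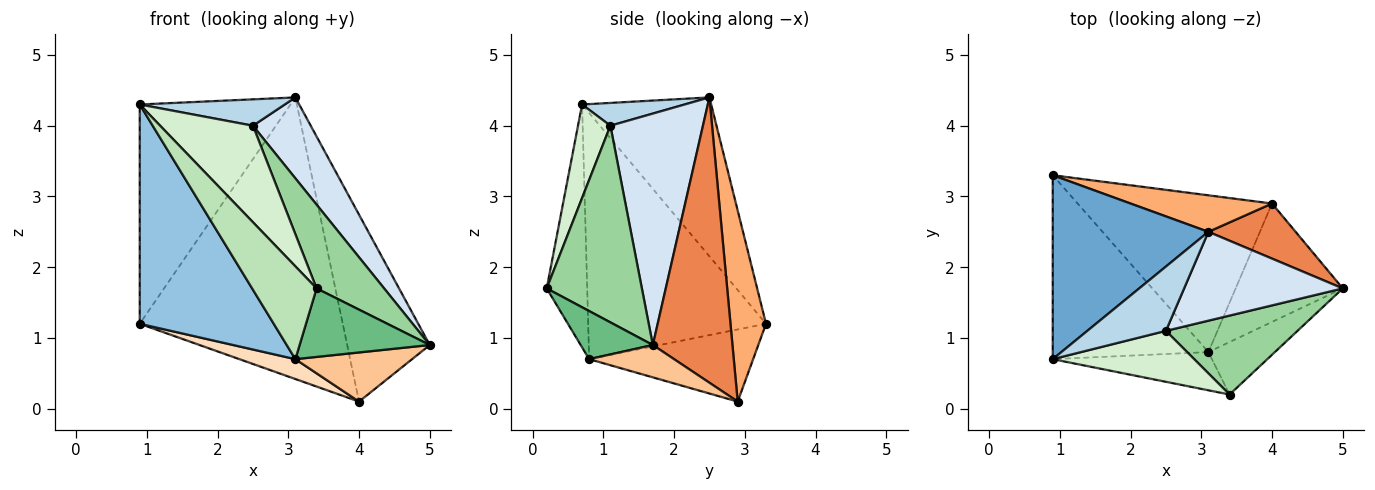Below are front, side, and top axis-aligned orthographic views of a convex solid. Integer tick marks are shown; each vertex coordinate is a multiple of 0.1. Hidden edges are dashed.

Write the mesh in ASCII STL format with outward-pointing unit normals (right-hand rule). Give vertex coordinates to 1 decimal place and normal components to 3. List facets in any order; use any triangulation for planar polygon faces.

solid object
 facet normal -0.549 0.641 0.537
  outer loop
   vertex 3.1 2.5 4.4
   vertex 0.9 3.3 1.2
   vertex 0.9 0.7 4.3
  endloop
 endfacet
 facet normal -0.713 -0.537 -0.451
  outer loop
   vertex 3.1 0.8 0.7
   vertex 0.9 0.7 4.3
   vertex 0.9 3.3 1.2
  endloop
 endfacet
 facet normal 0.259 -0.366 0.894
  outer loop
   vertex 2.5 1.1 4.0
   vertex 3.1 2.5 4.4
   vertex 0.9 0.7 4.3
  endloop
 endfacet
 facet normal 0.733 -0.458 0.503
  outer loop
   vertex 2.5 1.1 4.0
   vertex 5.0 1.7 0.9
   vertex 3.1 2.5 4.4
  endloop
 endfacet
 facet normal 0.679 0.704 0.208
  outer loop
   vertex 4.0 2.9 0.1
   vertex 3.1 2.5 4.4
   vertex 5.0 1.7 0.9
  endloop
 endfacet
 facet normal 0.171 0.977 0.127
  outer loop
   vertex 4.0 2.9 0.1
   vertex 0.9 3.3 1.2
   vertex 3.1 2.5 4.4
  endloop
 endfacet
 facet normal 0.269 -0.369 -0.890
  outer loop
   vertex 4.0 2.9 0.1
   vertex 5.0 1.7 0.9
   vertex 3.1 0.8 0.7
  endloop
 endfacet
 facet normal -0.346 -0.118 -0.931
  outer loop
   vertex 4.0 2.9 0.1
   vertex 3.1 0.8 0.7
   vertex 0.9 3.3 1.2
  endloop
 endfacet
 facet normal 0.403 -0.727 -0.557
  outer loop
   vertex 3.4 0.2 1.7
   vertex 3.1 0.8 0.7
   vertex 5.0 1.7 0.9
  endloop
 endfacet
 facet normal 0.716 -0.508 0.479
  outer loop
   vertex 3.4 0.2 1.7
   vertex 5.0 1.7 0.9
   vertex 2.5 1.1 4.0
  endloop
 endfacet
 facet normal -0.502 -0.800 -0.329
  outer loop
   vertex 3.4 0.2 1.7
   vertex 0.9 0.7 4.3
   vertex 3.1 0.8 0.7
  endloop
 endfacet
 facet normal 0.295 -0.845 0.446
  outer loop
   vertex 3.4 0.2 1.7
   vertex 2.5 1.1 4.0
   vertex 0.9 0.7 4.3
  endloop
 endfacet
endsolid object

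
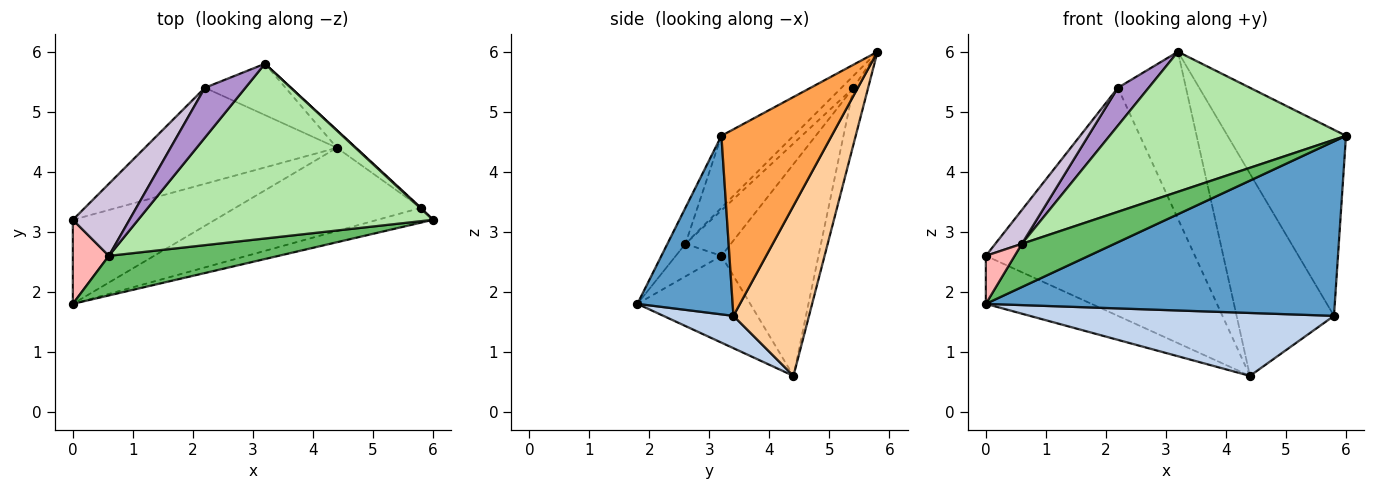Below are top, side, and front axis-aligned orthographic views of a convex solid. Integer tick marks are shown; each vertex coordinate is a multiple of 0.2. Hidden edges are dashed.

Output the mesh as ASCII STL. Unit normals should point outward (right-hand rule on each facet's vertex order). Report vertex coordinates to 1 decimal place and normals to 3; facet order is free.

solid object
 facet normal 0.262 -0.961 -0.082
  outer loop
   vertex 5.8 3.4 1.6
   vertex 6.0 3.2 4.6
   vertex 0.0 1.8 1.8
  endloop
 endfacet
 facet normal 0.138 -0.597 -0.790
  outer loop
   vertex 5.8 3.4 1.6
   vertex 0.0 1.8 1.8
   vertex 4.4 4.4 0.6
  endloop
 endfacet
 facet normal 0.681 0.732 0.003
  outer loop
   vertex 5.8 3.4 1.6
   vertex 3.2 5.8 6.0
   vertex 6.0 3.2 4.6
  endloop
 endfacet
 facet normal 0.612 0.788 -0.068
  outer loop
   vertex 5.8 3.4 1.6
   vertex 4.4 4.4 0.6
   vertex 3.2 5.8 6.0
  endloop
 endfacet
 facet normal -0.142 -0.730 0.669
  outer loop
   vertex 0.6 2.6 2.8
   vertex 0.0 1.8 1.8
   vertex 6.0 3.2 4.6
  endloop
 endfacet
 facet normal -0.187 -0.614 0.766
  outer loop
   vertex 0.6 2.6 2.8
   vertex 6.0 3.2 4.6
   vertex 3.2 5.8 6.0
  endloop
 endfacet
 facet normal -0.468 0.438 -0.767
  outer loop
   vertex 0.0 3.2 2.6
   vertex 4.4 4.4 0.6
   vertex 0.0 1.8 1.8
  endloop
 endfacet
 facet normal -0.618 -0.390 0.683
  outer loop
   vertex 0.0 3.2 2.6
   vertex 0.0 1.8 1.8
   vertex 0.6 2.6 2.8
  endloop
 endfacet
 facet normal -0.230 -0.589 0.775
  outer loop
   vertex 2.2 5.4 5.4
   vertex 0.6 2.6 2.8
   vertex 3.2 5.8 6.0
  endloop
 endfacet
 facet normal -0.588 -0.344 0.732
  outer loop
   vertex 2.2 5.4 5.4
   vertex 0.0 3.2 2.6
   vertex 0.6 2.6 2.8
  endloop
 endfacet
 facet normal -0.202 0.936 -0.288
  outer loop
   vertex 2.2 5.4 5.4
   vertex 3.2 5.8 6.0
   vertex 4.4 4.4 0.6
  endloop
 endfacet
 facet normal -0.393 0.847 -0.357
  outer loop
   vertex 2.2 5.4 5.4
   vertex 4.4 4.4 0.6
   vertex 0.0 3.2 2.6
  endloop
 endfacet
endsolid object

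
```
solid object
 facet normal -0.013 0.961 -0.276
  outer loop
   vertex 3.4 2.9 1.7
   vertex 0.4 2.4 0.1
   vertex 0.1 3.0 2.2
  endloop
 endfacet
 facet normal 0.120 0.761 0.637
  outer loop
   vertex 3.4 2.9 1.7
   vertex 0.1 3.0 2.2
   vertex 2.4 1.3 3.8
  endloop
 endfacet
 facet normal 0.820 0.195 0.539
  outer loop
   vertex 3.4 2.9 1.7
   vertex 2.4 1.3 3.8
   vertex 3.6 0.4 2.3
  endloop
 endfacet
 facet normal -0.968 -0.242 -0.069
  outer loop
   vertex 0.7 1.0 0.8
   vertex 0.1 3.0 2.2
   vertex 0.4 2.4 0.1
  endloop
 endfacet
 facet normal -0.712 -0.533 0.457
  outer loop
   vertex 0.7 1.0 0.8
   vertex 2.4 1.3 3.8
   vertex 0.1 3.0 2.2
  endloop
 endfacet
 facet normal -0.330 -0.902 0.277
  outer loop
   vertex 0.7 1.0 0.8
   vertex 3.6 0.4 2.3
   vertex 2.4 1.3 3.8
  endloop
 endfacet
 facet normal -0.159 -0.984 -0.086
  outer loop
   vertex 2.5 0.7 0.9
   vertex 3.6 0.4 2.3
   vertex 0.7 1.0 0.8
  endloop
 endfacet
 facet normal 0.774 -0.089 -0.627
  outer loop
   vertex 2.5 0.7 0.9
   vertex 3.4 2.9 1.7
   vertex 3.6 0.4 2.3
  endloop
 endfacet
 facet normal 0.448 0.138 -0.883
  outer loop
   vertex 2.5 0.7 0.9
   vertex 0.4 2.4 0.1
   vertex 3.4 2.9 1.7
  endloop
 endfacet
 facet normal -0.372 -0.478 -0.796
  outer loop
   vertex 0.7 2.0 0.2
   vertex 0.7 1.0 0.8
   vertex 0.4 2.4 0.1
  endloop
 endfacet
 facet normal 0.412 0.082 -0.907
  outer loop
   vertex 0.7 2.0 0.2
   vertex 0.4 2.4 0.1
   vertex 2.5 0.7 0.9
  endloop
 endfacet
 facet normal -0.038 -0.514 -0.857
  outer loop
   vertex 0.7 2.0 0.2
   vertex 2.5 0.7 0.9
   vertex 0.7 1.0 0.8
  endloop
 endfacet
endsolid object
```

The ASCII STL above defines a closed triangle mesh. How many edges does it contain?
18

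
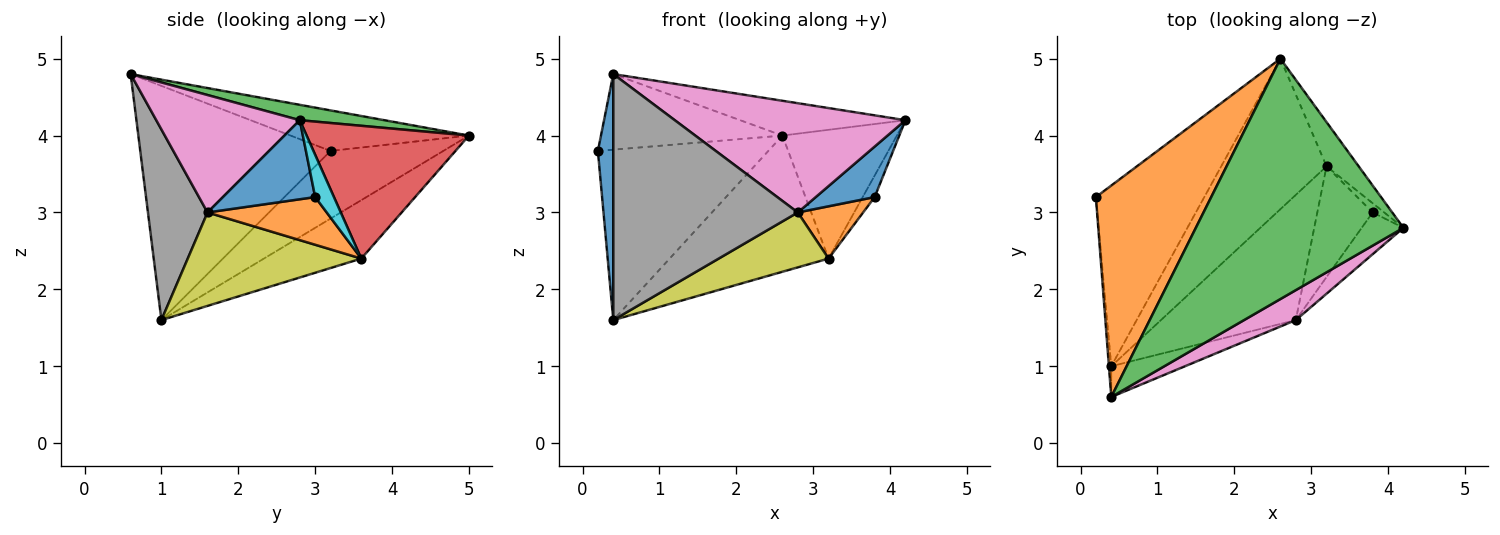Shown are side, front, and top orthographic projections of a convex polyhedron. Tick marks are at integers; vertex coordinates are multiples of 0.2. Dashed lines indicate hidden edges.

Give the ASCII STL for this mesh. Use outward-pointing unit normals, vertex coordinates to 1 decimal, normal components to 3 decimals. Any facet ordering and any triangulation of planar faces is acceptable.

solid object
 facet normal -0.997 -0.081 -0.010
  outer loop
   vertex 0.4 1.0 1.6
   vertex 0.4 0.6 4.8
   vertex 0.2 3.2 3.8
  endloop
 endfacet
 facet normal -0.314 0.320 0.894
  outer loop
   vertex 2.6 5.0 4.0
   vertex 0.2 3.2 3.8
   vertex 0.4 0.6 4.8
  endloop
 endfacet
 facet normal 0.073 0.143 0.987
  outer loop
   vertex 2.6 5.0 4.0
   vertex 0.4 0.6 4.8
   vertex 4.2 2.8 4.2
  endloop
 endfacet
 facet normal 0.802 0.565 -0.194
  outer loop
   vertex 2.6 5.0 4.0
   vertex 4.2 2.8 4.2
   vertex 3.2 3.6 2.4
  endloop
 endfacet
 facet normal -0.413 0.625 -0.662
  outer loop
   vertex 2.6 5.0 4.0
   vertex 0.4 1.0 1.6
   vertex 0.2 3.2 3.8
  endloop
 endfacet
 facet normal -0.380 0.621 -0.686
  outer loop
   vertex 2.6 5.0 4.0
   vertex 3.2 3.6 2.4
   vertex 0.4 1.0 1.6
  endloop
 endfacet
 facet normal 0.515 -0.827 0.227
  outer loop
   vertex 2.8 1.6 3.0
   vertex 4.2 2.8 4.2
   vertex 0.4 0.6 4.8
  endloop
 endfacet
 facet normal 0.305 -0.945 -0.118
  outer loop
   vertex 2.8 1.6 3.0
   vertex 0.4 0.6 4.8
   vertex 0.4 1.0 1.6
  endloop
 endfacet
 facet normal 0.536 -0.339 -0.773
  outer loop
   vertex 2.8 1.6 3.0
   vertex 0.4 1.0 1.6
   vertex 3.2 3.6 2.4
  endloop
 endfacet
 facet normal 0.822 0.523 -0.224
  outer loop
   vertex 3.8 3.0 3.2
   vertex 3.2 3.6 2.4
   vertex 4.2 2.8 4.2
  endloop
 endfacet
 facet normal 0.770 -0.492 -0.406
  outer loop
   vertex 3.8 3.0 3.2
   vertex 4.2 2.8 4.2
   vertex 2.8 1.6 3.0
  endloop
 endfacet
 facet normal 0.614 -0.337 -0.713
  outer loop
   vertex 3.8 3.0 3.2
   vertex 2.8 1.6 3.0
   vertex 3.2 3.6 2.4
  endloop
 endfacet
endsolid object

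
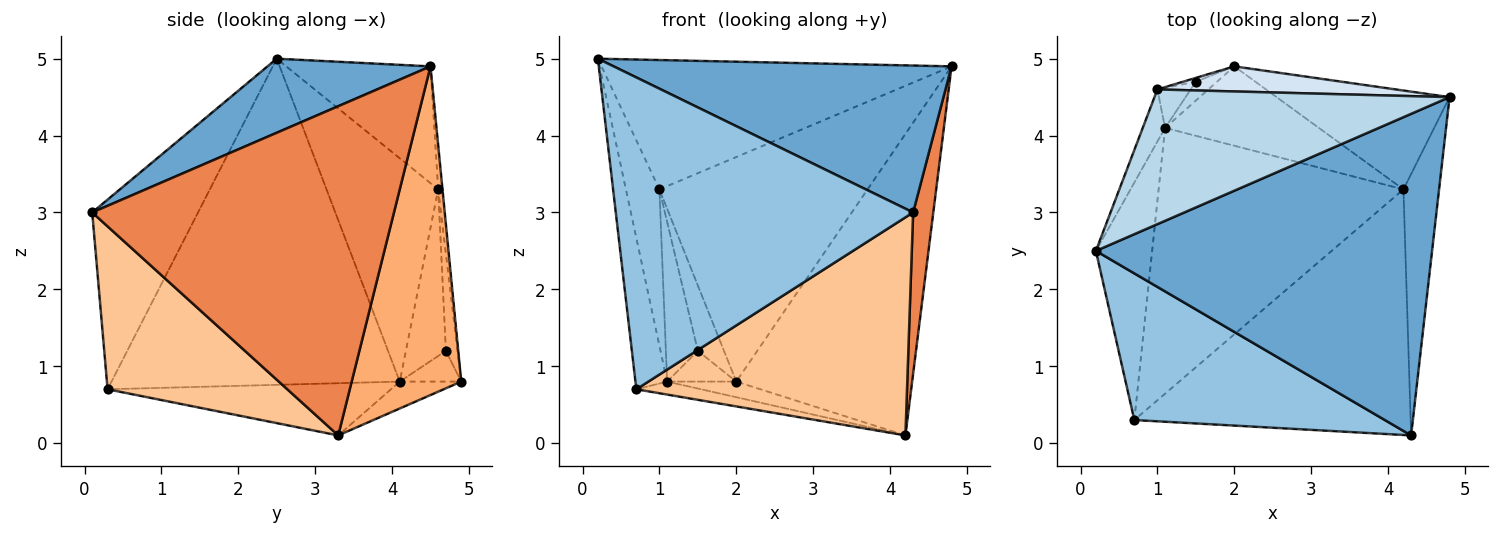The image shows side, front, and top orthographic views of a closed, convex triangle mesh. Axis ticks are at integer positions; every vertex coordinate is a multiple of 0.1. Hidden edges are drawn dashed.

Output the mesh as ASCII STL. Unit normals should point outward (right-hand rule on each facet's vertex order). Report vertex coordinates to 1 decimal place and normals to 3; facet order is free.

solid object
 facet normal 0.197 -0.407 0.892
  outer loop
   vertex 4.3 0.1 3.0
   vertex 4.8 4.5 4.9
   vertex 0.2 2.5 5.0
  endloop
 endfacet
 facet normal -0.307 -0.861 0.405
  outer loop
   vertex 0.7 0.3 0.7
   vertex 4.3 0.1 3.0
   vertex 0.2 2.5 5.0
  endloop
 endfacet
 facet normal -0.275 0.666 0.694
  outer loop
   vertex 1.0 4.6 3.3
   vertex 0.2 2.5 5.0
   vertex 4.8 4.5 4.9
  endloop
 endfacet
 facet normal -0.021 0.994 0.111
  outer loop
   vertex 1.0 4.6 3.3
   vertex 4.8 4.5 4.9
   vertex 2.0 4.9 0.8
  endloop
 endfacet
 facet normal 0.992 -0.066 -0.107
  outer loop
   vertex 4.2 3.3 0.1
   vertex 4.8 4.5 4.9
   vertex 4.3 0.1 3.0
  endloop
 endfacet
 facet normal 0.509 0.818 -0.268
  outer loop
   vertex 4.2 3.3 0.1
   vertex 2.0 4.9 0.8
   vertex 4.8 4.5 4.9
  endloop
 endfacet
 facet normal 0.403 -0.607 -0.684
  outer loop
   vertex 4.2 3.3 0.1
   vertex 4.3 0.1 3.0
   vertex 0.7 0.3 0.7
  endloop
 endfacet
 facet normal -0.169 0.190 -0.967
  outer loop
   vertex 1.1 4.1 0.8
   vertex 2.0 4.9 0.8
   vertex 4.2 3.3 0.1
  endloop
 endfacet
 facet normal -0.208 0.048 -0.977
  outer loop
   vertex 1.1 4.1 0.8
   vertex 4.2 3.3 0.1
   vertex 0.7 0.3 0.7
  endloop
 endfacet
 facet normal -0.980 0.108 -0.169
  outer loop
   vertex 1.1 4.1 0.8
   vertex 0.7 0.3 0.7
   vertex 0.2 2.5 5.0
  endloop
 endfacet
 facet normal -0.953 0.286 -0.095
  outer loop
   vertex 1.1 4.1 0.8
   vertex 0.2 2.5 5.0
   vertex 1.0 4.6 3.3
  endloop
 endfacet
 facet normal -0.408 0.912 -0.054
  outer loop
   vertex 1.5 4.7 1.2
   vertex 1.0 4.6 3.3
   vertex 2.0 4.9 0.8
  endloop
 endfacet
 facet normal -0.604 0.680 -0.415
  outer loop
   vertex 1.5 4.7 1.2
   vertex 2.0 4.9 0.8
   vertex 1.1 4.1 0.8
  endloop
 endfacet
 facet normal -0.772 0.617 -0.154
  outer loop
   vertex 1.5 4.7 1.2
   vertex 1.1 4.1 0.8
   vertex 1.0 4.6 3.3
  endloop
 endfacet
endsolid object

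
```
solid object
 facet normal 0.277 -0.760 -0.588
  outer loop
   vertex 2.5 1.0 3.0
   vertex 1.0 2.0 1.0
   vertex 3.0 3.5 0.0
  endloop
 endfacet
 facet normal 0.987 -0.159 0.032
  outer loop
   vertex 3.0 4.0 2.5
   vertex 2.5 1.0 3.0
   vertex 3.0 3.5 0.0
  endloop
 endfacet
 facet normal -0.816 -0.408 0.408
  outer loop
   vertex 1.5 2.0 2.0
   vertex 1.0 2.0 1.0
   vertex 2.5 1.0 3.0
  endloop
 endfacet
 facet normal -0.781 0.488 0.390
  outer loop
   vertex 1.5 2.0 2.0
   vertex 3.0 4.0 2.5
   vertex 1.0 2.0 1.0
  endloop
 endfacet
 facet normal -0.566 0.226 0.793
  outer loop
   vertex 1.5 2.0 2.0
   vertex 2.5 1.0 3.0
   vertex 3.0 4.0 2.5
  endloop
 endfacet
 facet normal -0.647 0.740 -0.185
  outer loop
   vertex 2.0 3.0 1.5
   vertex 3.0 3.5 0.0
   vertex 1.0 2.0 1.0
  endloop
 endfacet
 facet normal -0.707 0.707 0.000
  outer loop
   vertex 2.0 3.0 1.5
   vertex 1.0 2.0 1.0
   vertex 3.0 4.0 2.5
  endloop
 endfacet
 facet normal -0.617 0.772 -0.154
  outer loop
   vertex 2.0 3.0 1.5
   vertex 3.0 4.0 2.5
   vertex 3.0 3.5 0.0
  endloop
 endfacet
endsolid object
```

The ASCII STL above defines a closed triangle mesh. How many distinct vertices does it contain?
6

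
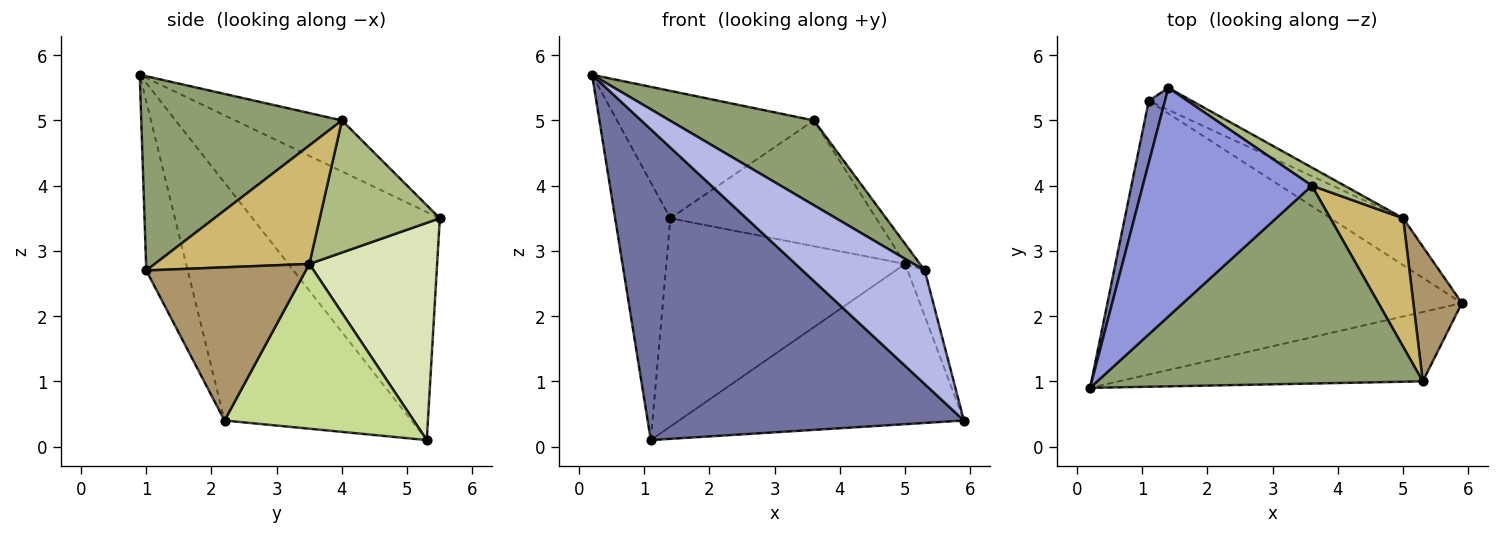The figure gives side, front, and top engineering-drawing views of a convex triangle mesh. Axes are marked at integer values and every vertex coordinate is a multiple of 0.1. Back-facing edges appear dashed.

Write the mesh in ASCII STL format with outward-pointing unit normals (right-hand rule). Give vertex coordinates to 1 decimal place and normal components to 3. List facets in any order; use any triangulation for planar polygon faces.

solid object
 facet normal -0.405 -0.686 -0.604
  outer loop
   vertex 1.1 5.3 0.1
   vertex 5.9 2.2 0.4
   vertex 0.2 0.9 5.7
  endloop
 endfacet
 facet normal -0.957 0.282 0.068
  outer loop
   vertex 1.1 5.3 0.1
   vertex 0.2 0.9 5.7
   vertex 1.4 5.5 3.5
  endloop
 endfacet
 facet normal -0.255 0.471 0.845
  outer loop
   vertex 3.6 4.0 5.0
   vertex 1.4 5.5 3.5
   vertex 0.2 0.9 5.7
  endloop
 endfacet
 facet normal -0.278 -0.820 -0.500
  outer loop
   vertex 5.3 1.0 2.7
   vertex 0.2 0.9 5.7
   vertex 5.9 2.2 0.4
  endloop
 endfacet
 facet normal 0.481 -0.345 0.806
  outer loop
   vertex 5.3 1.0 2.7
   vertex 3.6 4.0 5.0
   vertex 0.2 0.9 5.7
  endloop
 endfacet
 facet normal 0.500 0.857 0.123
  outer loop
   vertex 5.0 3.5 2.8
   vertex 1.4 5.5 3.5
   vertex 3.6 4.0 5.0
  endloop
 endfacet
 facet normal 0.537 0.809 -0.237
  outer loop
   vertex 5.0 3.5 2.8
   vertex 5.9 2.2 0.4
   vertex 1.1 5.3 0.1
  endloop
 endfacet
 facet normal 0.470 0.878 -0.093
  outer loop
   vertex 5.0 3.5 2.8
   vertex 1.1 5.3 0.1
   vertex 1.4 5.5 3.5
  endloop
 endfacet
 facet normal 0.948 0.102 0.300
  outer loop
   vertex 5.0 3.5 2.8
   vertex 5.3 1.0 2.7
   vertex 5.9 2.2 0.4
  endloop
 endfacet
 facet normal 0.849 0.081 0.522
  outer loop
   vertex 5.0 3.5 2.8
   vertex 3.6 4.0 5.0
   vertex 5.3 1.0 2.7
  endloop
 endfacet
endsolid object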